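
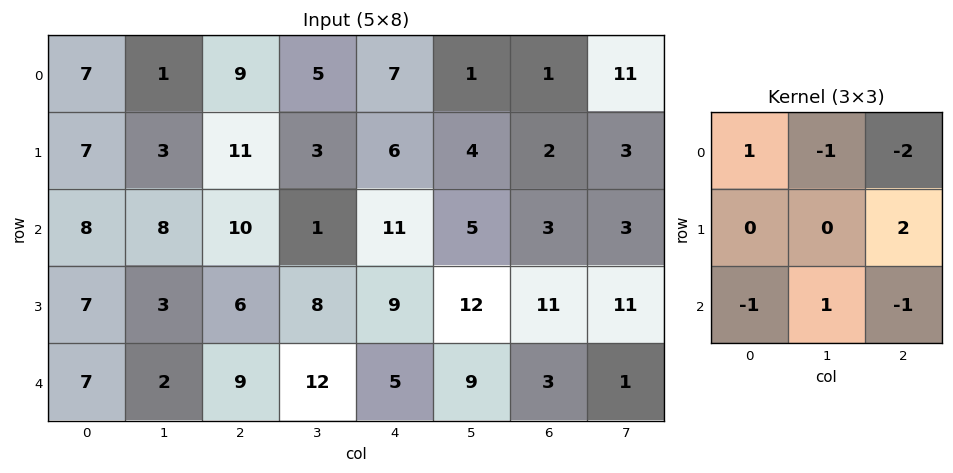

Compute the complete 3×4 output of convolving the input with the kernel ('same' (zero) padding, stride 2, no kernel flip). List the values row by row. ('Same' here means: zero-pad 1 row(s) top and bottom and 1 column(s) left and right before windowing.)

Output[0,0]: The receptive field on the zero-padded input at this output position is [0 0 0 / 0 7 1 / 0 7 3]. Elementwise product with the kernel and sum: 0·1 + 0·-1 + 0·-2 + 1·2 + 0·-1 + 7·1 + 3·-1.
Output[0,1]: The receptive field on the zero-padded input at this output position is [0 0 0 / 1 9 5 / 3 11 3]. Elementwise product with the kernel and sum: 0·1 + 0·-1 + 0·-2 + 5·2 + 3·-1 + 11·1 + 3·-1.

6 15 1 17
7 -17 -12 -10
-9 5 -7 -19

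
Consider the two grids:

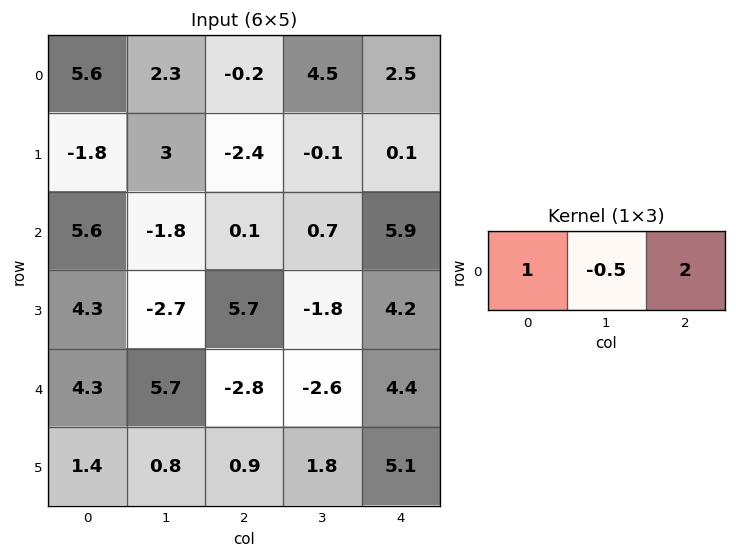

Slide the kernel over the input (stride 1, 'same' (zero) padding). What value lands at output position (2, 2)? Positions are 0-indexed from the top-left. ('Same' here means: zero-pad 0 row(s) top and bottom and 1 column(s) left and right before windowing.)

-0.45

The receptive field on the zero-padded input at this output position is [-1.8 0.1 0.7]. Elementwise product with the kernel and sum: -1.8·1 + 0.1·-0.5 + 0.7·2.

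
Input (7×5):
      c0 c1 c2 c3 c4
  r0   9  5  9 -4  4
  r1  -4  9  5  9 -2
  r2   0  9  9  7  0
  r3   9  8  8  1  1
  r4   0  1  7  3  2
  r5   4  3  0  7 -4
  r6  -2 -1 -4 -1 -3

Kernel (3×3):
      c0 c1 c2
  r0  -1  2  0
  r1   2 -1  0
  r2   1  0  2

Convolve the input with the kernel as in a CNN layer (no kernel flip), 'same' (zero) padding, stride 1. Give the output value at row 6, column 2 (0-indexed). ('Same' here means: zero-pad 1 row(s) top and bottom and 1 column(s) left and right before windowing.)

The receptive field on the zero-padded input at this output position is [3 0 7 / -1 -4 -1 / 0 0 0]. Elementwise product with the kernel and sum: 3·-1 + 0·2 + -1·2 + -4·-1 + 0·1 + 0·2.

-1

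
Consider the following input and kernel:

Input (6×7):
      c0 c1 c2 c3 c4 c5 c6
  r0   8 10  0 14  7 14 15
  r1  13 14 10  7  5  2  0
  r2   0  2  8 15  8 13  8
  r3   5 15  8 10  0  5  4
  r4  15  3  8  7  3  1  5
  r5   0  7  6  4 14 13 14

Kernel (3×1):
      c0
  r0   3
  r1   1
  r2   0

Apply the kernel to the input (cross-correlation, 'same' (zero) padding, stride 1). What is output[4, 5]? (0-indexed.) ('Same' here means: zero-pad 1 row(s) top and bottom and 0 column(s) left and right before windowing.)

16

The receptive field on the zero-padded input at this output position is [5 / 1 / 13]. Elementwise product with the kernel and sum: 5·3 + 1·1.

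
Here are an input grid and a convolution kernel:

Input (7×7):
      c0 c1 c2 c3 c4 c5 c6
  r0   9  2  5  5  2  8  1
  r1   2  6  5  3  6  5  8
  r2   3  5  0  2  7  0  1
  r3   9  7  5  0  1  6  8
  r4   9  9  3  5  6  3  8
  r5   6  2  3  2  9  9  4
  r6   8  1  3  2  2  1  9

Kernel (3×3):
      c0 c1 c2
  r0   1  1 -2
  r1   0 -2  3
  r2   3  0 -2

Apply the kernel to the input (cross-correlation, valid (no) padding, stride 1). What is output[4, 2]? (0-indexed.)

24

The receptive field on the input at this output position is [3 5 6 / 3 2 9 / 3 2 2]. Elementwise product with the kernel and sum: 3·1 + 5·1 + 6·-2 + 2·-2 + 9·3 + 3·3 + 2·-2.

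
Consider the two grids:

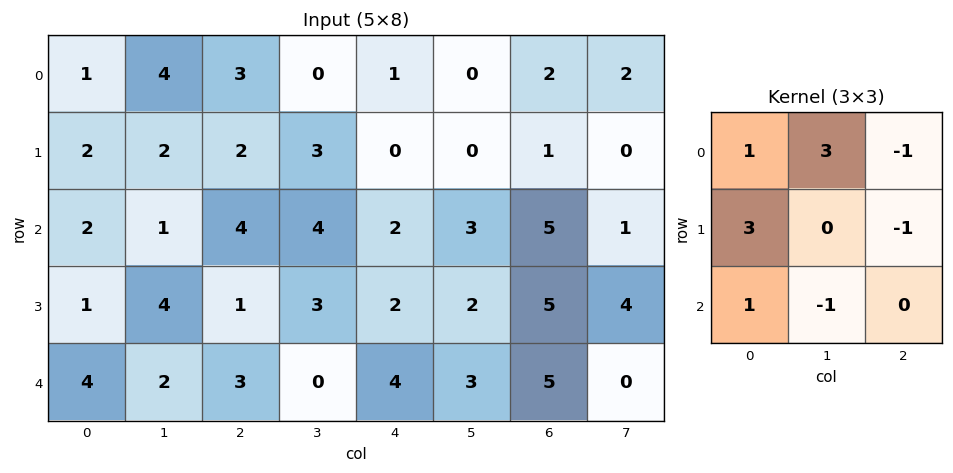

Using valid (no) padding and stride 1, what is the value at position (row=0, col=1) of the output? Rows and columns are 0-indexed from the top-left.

The receptive field on the input at this output position is [4 3 0 / 2 2 3 / 1 4 4]. Elementwise product with the kernel and sum: 4·1 + 3·3 + 0·-1 + 2·3 + 3·-1 + 1·1 + 4·-1.

13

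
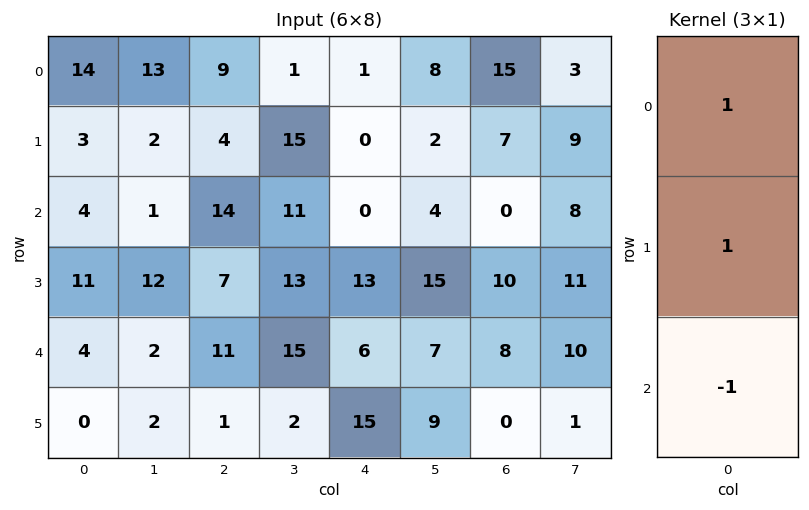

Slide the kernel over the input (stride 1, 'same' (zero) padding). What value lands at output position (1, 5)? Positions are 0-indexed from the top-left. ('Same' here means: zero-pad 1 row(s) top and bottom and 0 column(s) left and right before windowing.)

The receptive field on the zero-padded input at this output position is [8 / 2 / 4]. Elementwise product with the kernel and sum: 8·1 + 2·1 + 4·-1.

6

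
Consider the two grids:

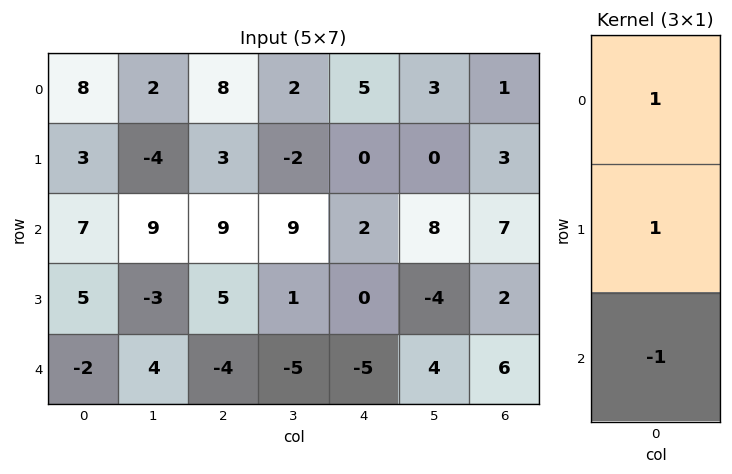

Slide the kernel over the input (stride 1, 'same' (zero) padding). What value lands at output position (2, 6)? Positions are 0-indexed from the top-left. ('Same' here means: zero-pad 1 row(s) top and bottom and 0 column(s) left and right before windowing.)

8

The receptive field on the zero-padded input at this output position is [3 / 7 / 2]. Elementwise product with the kernel and sum: 3·1 + 7·1 + 2·-1.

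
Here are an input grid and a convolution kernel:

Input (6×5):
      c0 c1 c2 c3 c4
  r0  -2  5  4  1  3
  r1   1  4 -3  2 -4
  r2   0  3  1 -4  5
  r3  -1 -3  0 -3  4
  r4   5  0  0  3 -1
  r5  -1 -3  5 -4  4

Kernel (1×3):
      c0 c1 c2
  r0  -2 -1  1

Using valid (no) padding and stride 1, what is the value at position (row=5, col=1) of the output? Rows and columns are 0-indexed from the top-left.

The receptive field on the input at this output position is [-3 5 -4]. Elementwise product with the kernel and sum: -3·-2 + 5·-1 + -4·1.

-3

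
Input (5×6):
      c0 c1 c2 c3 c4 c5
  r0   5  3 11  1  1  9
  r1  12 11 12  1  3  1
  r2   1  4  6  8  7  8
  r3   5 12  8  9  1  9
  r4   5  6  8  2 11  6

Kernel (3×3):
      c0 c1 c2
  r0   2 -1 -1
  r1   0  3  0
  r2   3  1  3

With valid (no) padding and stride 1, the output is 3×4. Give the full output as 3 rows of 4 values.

Output[0,0]: The receptive field on the input at this output position is [5 3 11 / 12 11 12 / 1 4 6]. Elementwise product with the kernel and sum: 5·2 + 3·-1 + 11·-1 + 11·3 + 1·3 + 4·1 + 6·3.

54 72 70 56
64 98 80 74
73 50 83 39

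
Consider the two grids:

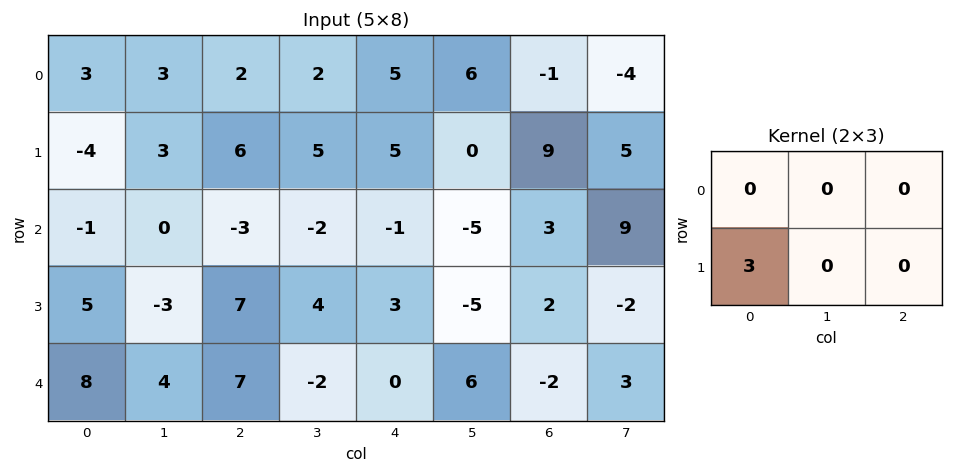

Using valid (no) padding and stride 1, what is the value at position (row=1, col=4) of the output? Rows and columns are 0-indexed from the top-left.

The receptive field on the input at this output position is [5 0 9 / -1 -5 3]. Elementwise product with the kernel and sum: -1·3.

-3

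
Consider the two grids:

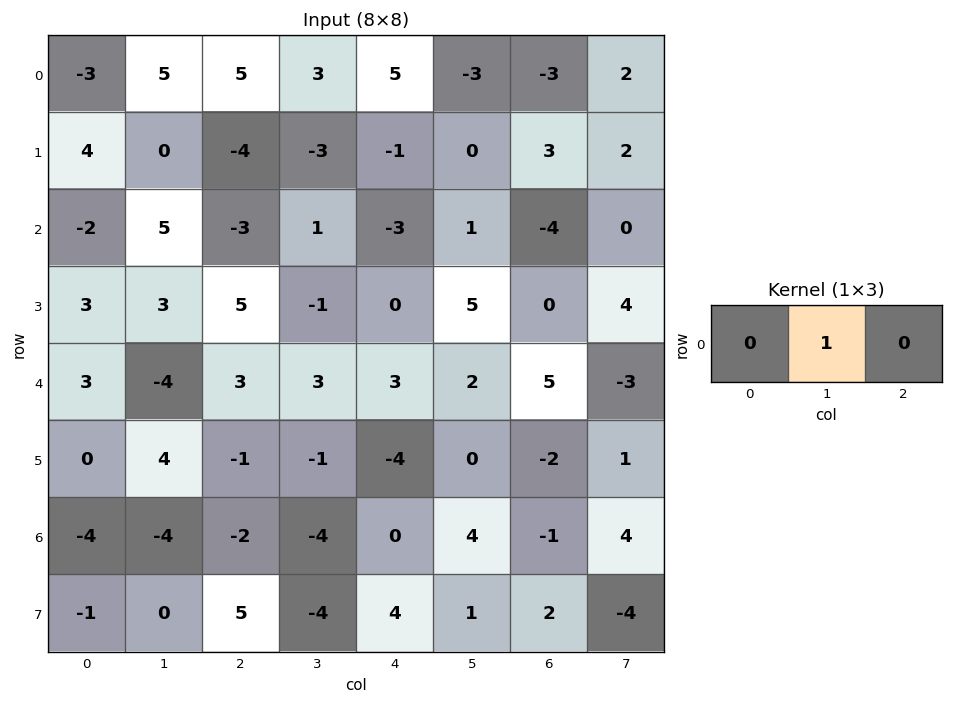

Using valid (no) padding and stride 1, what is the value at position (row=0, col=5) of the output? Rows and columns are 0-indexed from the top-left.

-3

The receptive field on the input at this output position is [-3 -3 2]. Elementwise product with the kernel and sum: -3·1.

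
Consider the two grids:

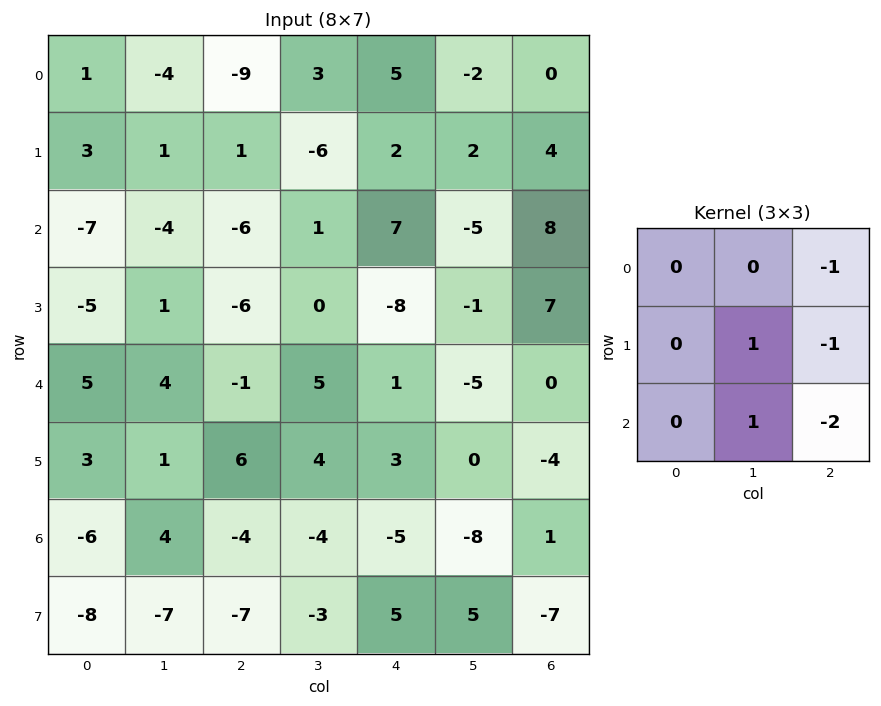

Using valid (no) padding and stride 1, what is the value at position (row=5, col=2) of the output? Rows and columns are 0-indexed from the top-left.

The receptive field on the input at this output position is [6 4 3 / -4 -4 -5 / -7 -3 5]. Elementwise product with the kernel and sum: 3·-1 + -4·1 + -5·-1 + -3·1 + 5·-2.

-15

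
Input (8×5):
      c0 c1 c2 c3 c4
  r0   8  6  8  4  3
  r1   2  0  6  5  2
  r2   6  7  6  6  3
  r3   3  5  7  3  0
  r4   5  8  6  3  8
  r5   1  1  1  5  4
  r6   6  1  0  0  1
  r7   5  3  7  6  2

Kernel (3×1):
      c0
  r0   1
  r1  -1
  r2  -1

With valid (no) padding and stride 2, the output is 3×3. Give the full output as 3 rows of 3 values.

0 -4 -2
-2 -7 -5
-2 5 3

Output[0,0]: The receptive field on the input at this output position is [8 / 2 / 6]. Elementwise product with the kernel and sum: 8·1 + 2·-1 + 6·-1.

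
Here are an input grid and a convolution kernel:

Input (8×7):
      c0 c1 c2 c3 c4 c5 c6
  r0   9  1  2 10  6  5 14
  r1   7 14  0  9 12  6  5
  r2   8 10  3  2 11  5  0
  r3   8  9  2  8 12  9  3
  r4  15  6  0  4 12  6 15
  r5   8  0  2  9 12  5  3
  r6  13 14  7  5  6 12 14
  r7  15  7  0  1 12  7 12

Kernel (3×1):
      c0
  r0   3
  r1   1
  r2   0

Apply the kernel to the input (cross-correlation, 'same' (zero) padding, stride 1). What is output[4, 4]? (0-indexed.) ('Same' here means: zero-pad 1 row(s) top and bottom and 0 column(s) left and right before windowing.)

The receptive field on the zero-padded input at this output position is [12 / 12 / 12]. Elementwise product with the kernel and sum: 12·3 + 12·1.

48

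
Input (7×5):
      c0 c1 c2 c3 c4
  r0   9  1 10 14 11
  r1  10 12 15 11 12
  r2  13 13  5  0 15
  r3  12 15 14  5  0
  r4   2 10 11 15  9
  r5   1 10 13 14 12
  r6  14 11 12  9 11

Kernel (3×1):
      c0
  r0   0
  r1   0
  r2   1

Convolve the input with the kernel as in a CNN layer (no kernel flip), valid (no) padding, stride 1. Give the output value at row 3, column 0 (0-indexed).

The receptive field on the input at this output position is [12 / 2 / 1]. Elementwise product with the kernel and sum: 1·1.

1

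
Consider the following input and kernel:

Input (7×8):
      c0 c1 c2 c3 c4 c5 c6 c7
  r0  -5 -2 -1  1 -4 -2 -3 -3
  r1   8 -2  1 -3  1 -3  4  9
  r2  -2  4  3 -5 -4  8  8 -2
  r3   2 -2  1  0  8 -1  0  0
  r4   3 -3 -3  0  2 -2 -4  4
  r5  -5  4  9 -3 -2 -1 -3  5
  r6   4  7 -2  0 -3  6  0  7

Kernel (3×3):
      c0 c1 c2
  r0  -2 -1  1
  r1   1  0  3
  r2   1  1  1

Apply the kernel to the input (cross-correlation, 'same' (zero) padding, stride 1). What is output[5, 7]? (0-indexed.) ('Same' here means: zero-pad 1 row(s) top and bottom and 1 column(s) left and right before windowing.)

8

The receptive field on the zero-padded input at this output position is [-4 4 0 / -3 5 0 / 0 7 0]. Elementwise product with the kernel and sum: -4·-2 + 4·-1 + 0·1 + -3·1 + 0·3 + 0·1 + 7·1 + 0·1.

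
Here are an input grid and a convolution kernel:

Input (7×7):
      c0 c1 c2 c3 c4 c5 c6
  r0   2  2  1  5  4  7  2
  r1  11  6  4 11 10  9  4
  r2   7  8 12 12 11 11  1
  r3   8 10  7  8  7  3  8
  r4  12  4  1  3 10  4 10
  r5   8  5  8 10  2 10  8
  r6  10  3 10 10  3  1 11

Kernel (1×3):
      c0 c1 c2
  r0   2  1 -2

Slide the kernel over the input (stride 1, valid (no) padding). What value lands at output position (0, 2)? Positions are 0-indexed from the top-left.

The receptive field on the input at this output position is [1 5 4]. Elementwise product with the kernel and sum: 1·2 + 5·1 + 4·-2.

-1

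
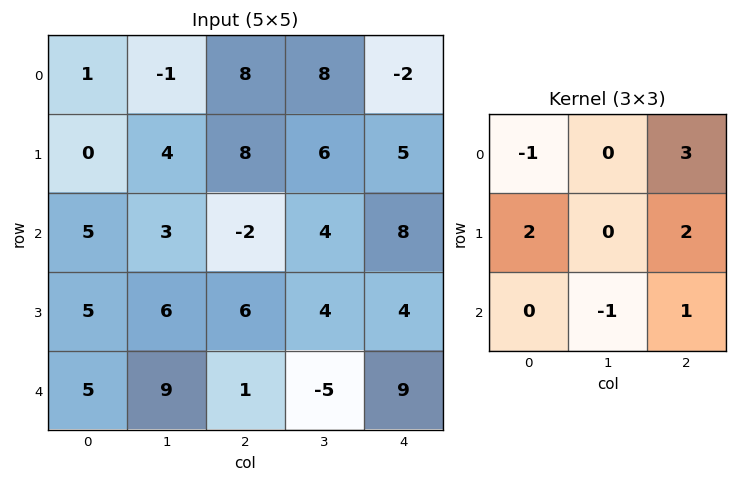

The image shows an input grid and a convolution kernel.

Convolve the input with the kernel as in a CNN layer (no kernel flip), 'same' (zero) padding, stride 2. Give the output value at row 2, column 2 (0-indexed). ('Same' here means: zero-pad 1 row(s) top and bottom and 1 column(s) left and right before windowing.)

-14

The receptive field on the zero-padded input at this output position is [4 4 0 / -5 9 0 / 0 0 0]. Elementwise product with the kernel and sum: 4·-1 + 0·3 + -5·2 + 0·2 + 0·-1 + 0·1.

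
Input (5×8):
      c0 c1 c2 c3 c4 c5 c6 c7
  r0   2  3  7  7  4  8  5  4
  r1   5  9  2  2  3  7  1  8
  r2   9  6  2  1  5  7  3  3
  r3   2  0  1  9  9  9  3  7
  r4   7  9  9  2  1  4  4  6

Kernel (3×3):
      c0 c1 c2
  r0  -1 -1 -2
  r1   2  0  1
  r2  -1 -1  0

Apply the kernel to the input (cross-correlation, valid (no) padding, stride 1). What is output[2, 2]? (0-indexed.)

-13

The receptive field on the input at this output position is [2 1 5 / 1 9 9 / 9 2 1]. Elementwise product with the kernel and sum: 2·-1 + 1·-1 + 5·-2 + 1·2 + 9·1 + 9·-1 + 2·-1.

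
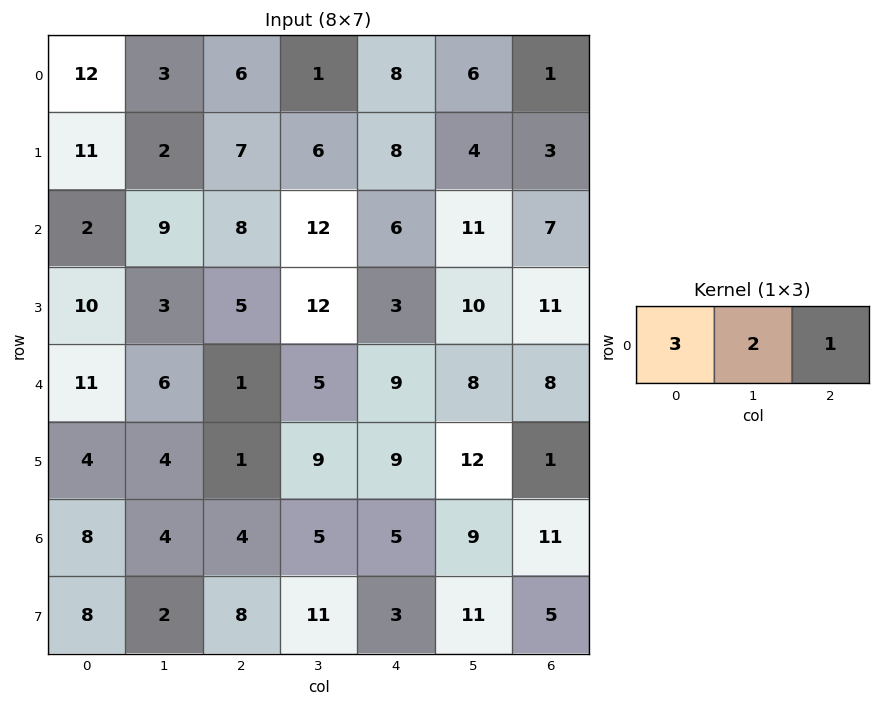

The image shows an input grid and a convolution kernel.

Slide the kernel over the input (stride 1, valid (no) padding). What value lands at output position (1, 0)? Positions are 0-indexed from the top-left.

The receptive field on the input at this output position is [11 2 7]. Elementwise product with the kernel and sum: 11·3 + 2·2 + 7·1.

44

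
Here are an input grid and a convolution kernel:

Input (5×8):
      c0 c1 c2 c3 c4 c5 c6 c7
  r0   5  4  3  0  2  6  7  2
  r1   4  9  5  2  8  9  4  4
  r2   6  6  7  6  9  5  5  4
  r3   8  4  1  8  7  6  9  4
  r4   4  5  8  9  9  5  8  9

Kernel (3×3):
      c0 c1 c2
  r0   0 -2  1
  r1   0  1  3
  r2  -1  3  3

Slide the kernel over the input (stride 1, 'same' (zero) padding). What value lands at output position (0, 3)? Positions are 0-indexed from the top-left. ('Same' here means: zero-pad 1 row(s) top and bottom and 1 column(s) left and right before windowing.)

31

The receptive field on the zero-padded input at this output position is [0 0 0 / 3 0 2 / 5 2 8]. Elementwise product with the kernel and sum: 0·-2 + 0·1 + 0·1 + 2·3 + 5·-1 + 2·3 + 8·3.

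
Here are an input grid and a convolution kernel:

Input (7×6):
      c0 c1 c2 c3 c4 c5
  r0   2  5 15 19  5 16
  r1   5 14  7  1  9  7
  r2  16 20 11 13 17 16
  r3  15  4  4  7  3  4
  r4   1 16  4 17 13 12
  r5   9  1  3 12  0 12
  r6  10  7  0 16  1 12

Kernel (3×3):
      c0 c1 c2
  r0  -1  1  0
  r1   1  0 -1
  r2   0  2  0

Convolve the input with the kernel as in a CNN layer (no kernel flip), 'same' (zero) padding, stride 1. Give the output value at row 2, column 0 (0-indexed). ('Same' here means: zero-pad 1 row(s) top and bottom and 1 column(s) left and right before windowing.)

The receptive field on the zero-padded input at this output position is [0 5 14 / 0 16 20 / 0 15 4]. Elementwise product with the kernel and sum: 0·-1 + 5·1 + 0·1 + 20·-1 + 15·2.

15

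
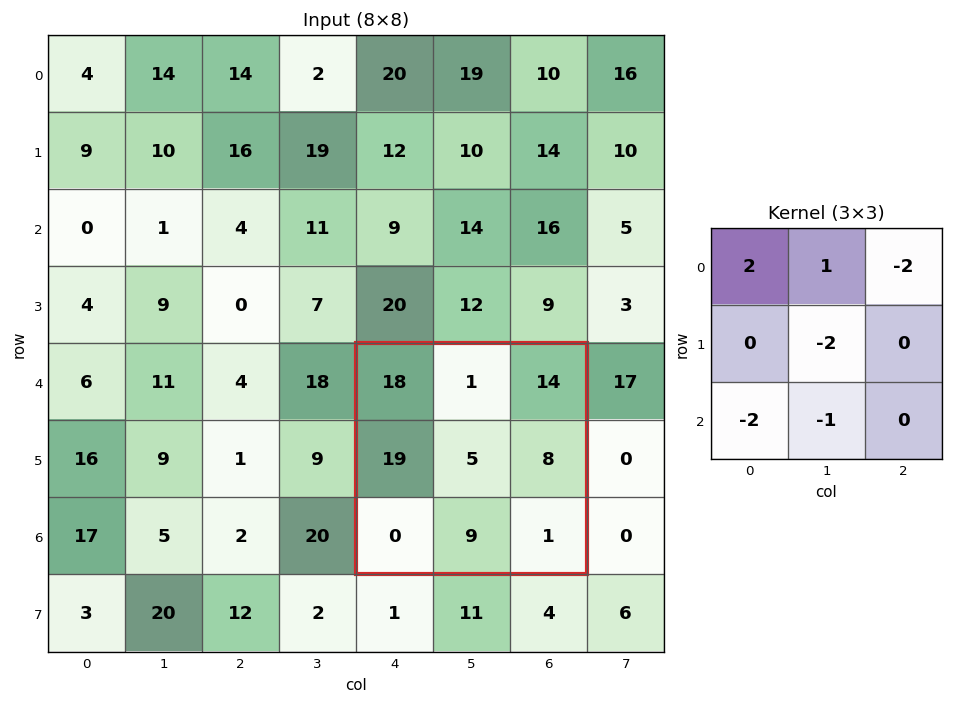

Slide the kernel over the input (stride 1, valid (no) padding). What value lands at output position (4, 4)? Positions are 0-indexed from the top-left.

The receptive field on the input at this output position is [18 1 14 / 19 5 8 / 0 9 1]. Elementwise product with the kernel and sum: 18·2 + 1·1 + 14·-2 + 5·-2 + 0·-2 + 9·-1.

-10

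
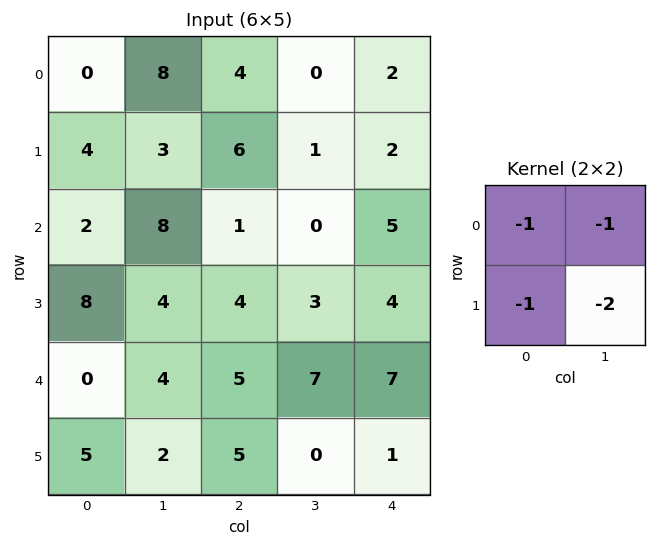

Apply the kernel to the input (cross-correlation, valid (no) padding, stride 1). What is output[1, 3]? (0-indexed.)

The receptive field on the input at this output position is [1 2 / 0 5]. Elementwise product with the kernel and sum: 1·-1 + 2·-1 + 0·-1 + 5·-2.

-13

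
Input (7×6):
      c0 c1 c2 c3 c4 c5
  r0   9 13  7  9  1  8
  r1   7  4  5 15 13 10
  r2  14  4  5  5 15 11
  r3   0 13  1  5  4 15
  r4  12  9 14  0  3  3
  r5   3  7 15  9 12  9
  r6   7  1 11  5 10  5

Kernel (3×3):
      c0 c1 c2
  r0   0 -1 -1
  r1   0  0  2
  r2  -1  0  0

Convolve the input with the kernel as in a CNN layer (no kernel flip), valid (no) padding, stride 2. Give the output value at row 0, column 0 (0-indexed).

The receptive field on the input at this output position is [9 13 7 / 7 4 5 / 14 4 5]. Elementwise product with the kernel and sum: 13·-1 + 7·-1 + 5·2 + 14·-1.

-24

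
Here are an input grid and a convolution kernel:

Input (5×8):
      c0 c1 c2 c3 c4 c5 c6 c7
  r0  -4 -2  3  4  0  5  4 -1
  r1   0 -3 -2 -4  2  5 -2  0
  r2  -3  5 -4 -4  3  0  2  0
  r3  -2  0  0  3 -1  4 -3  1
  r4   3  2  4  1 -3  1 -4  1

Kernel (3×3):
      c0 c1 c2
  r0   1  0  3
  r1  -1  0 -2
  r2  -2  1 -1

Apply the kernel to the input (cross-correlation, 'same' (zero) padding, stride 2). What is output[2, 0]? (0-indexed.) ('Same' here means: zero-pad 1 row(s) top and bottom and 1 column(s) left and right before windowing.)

-4

The receptive field on the zero-padded input at this output position is [0 -2 0 / 0 3 2 / 0 0 0]. Elementwise product with the kernel and sum: 0·1 + 0·3 + 0·-1 + 2·-2 + 0·-2 + 0·1 + 0·-1.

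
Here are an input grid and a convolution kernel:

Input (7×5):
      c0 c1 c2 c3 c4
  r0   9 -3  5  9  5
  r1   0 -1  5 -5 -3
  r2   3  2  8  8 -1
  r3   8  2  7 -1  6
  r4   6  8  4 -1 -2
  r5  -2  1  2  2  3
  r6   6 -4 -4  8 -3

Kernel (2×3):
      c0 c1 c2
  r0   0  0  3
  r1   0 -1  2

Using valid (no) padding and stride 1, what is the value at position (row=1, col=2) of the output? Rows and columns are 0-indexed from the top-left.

-19

The receptive field on the input at this output position is [5 -5 -3 / 8 8 -1]. Elementwise product with the kernel and sum: -3·3 + 8·-1 + -1·2.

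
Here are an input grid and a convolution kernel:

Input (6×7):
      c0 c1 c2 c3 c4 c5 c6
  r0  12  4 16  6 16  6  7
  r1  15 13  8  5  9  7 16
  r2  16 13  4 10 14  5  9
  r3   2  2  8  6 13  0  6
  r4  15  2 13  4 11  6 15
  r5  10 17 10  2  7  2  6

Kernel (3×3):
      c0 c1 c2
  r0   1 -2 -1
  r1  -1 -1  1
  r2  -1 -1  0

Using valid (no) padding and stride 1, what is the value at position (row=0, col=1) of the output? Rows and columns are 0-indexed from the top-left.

-67

The receptive field on the input at this output position is [4 16 6 / 13 8 5 / 13 4 10]. Elementwise product with the kernel and sum: 4·1 + 16·-2 + 6·-1 + 13·-1 + 8·-1 + 5·1 + 13·-1 + 4·-1.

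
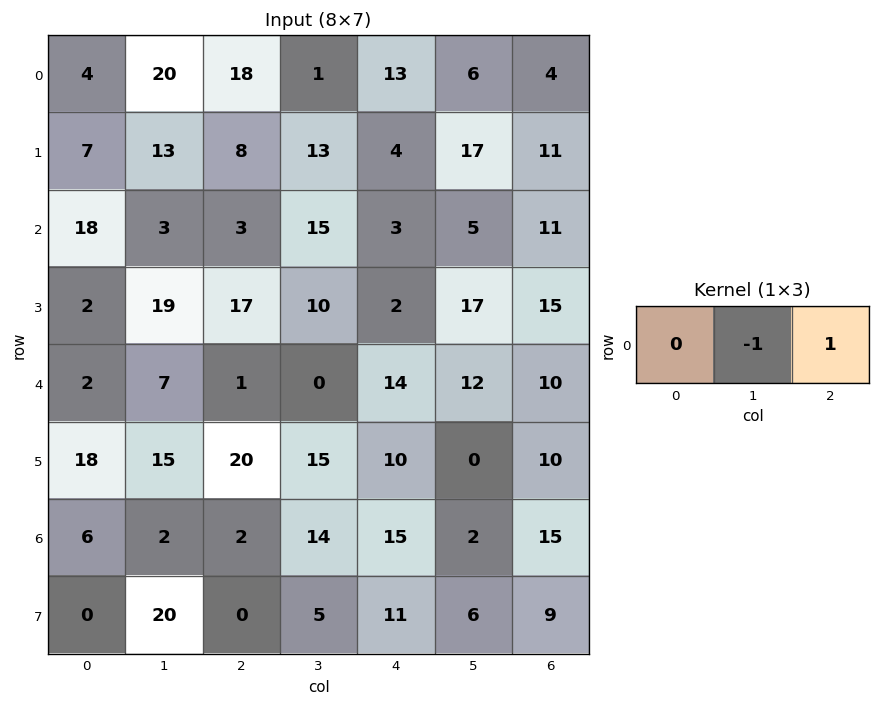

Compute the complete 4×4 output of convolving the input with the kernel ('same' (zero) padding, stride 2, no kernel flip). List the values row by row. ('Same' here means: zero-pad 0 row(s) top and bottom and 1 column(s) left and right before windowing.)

16 -17 -7 -4
-15 12 2 -11
5 -1 -2 -10
-4 12 -13 -15

Output[0,0]: The receptive field on the zero-padded input at this output position is [0 4 20]. Elementwise product with the kernel and sum: 4·-1 + 20·1.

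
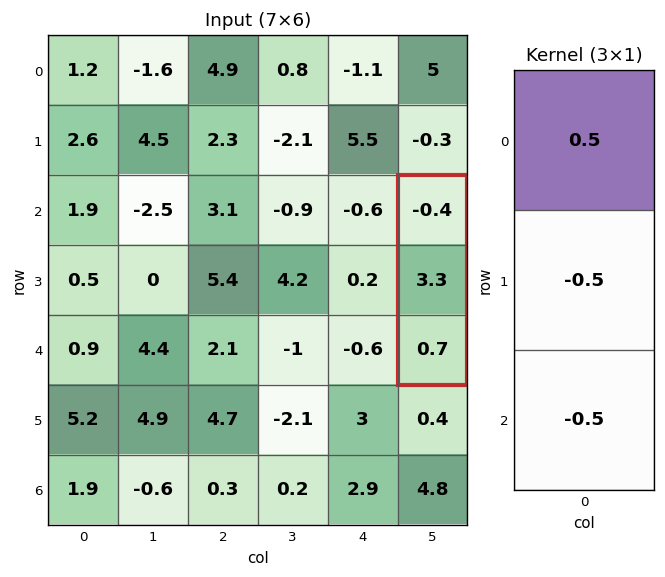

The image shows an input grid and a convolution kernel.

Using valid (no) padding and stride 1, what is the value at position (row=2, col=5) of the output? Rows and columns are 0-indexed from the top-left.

-2.2

The receptive field on the input at this output position is [-0.4 / 3.3 / 0.7]. Elementwise product with the kernel and sum: -0.4·0.5 + 3.3·-0.5 + 0.7·-0.5.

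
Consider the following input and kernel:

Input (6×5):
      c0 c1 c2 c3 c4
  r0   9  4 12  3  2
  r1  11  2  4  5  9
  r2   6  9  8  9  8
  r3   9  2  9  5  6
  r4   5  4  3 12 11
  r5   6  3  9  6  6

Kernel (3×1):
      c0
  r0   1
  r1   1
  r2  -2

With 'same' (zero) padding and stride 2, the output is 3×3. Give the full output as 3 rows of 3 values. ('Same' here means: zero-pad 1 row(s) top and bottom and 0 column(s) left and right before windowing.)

Output[0,0]: The receptive field on the zero-padded input at this output position is [0 / 9 / 11]. Elementwise product with the kernel and sum: 0·1 + 9·1 + 11·-2.
Output[0,1]: The receptive field on the zero-padded input at this output position is [0 / 12 / 4]. Elementwise product with the kernel and sum: 0·1 + 12·1 + 4·-2.

-13 4 -16
-1 -6 5
2 -6 5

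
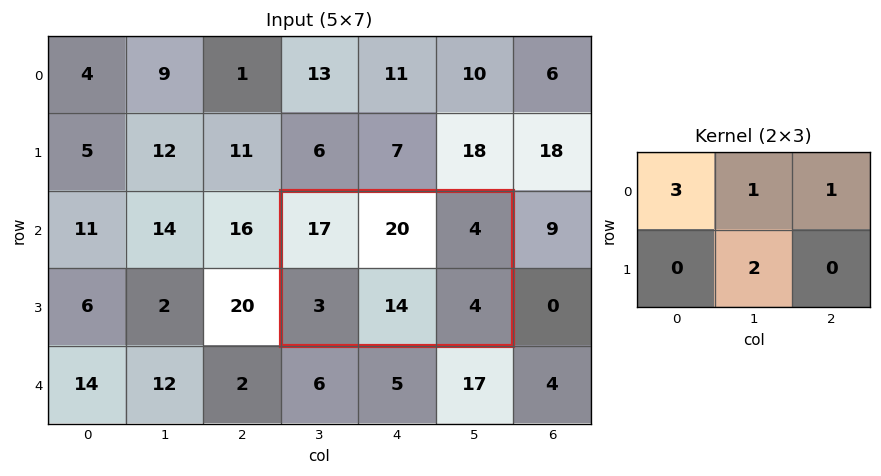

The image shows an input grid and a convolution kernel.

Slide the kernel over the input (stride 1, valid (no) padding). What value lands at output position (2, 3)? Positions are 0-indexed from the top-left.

103

The receptive field on the input at this output position is [17 20 4 / 3 14 4]. Elementwise product with the kernel and sum: 17·3 + 20·1 + 4·1 + 14·2.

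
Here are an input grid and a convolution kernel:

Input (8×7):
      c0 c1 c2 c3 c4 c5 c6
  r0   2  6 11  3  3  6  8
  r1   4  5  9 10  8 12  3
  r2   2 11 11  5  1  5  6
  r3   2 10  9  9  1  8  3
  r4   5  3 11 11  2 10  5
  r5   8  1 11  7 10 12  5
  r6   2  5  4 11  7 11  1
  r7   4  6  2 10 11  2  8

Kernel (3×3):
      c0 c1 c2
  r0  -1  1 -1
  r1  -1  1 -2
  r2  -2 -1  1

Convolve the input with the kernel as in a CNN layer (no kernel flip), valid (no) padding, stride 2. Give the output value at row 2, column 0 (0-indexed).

-47

The receptive field on the input at this output position is [5 3 11 / 8 1 11 / 2 5 4]. Elementwise product with the kernel and sum: 5·-1 + 3·1 + 11·-1 + 8·-1 + 1·1 + 11·-2 + 2·-2 + 5·-1 + 4·1.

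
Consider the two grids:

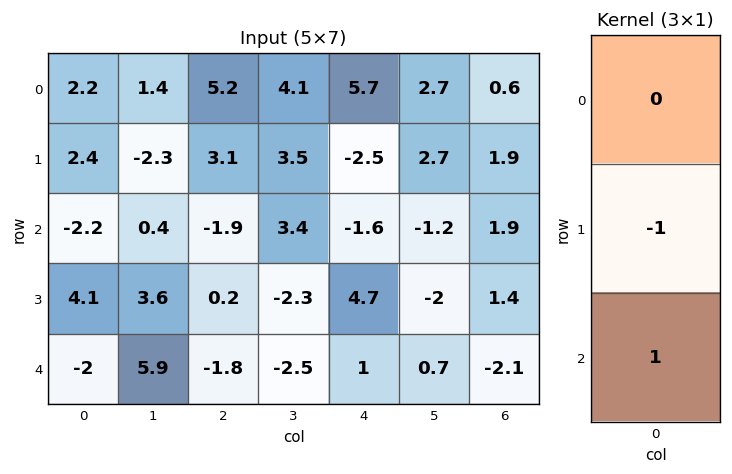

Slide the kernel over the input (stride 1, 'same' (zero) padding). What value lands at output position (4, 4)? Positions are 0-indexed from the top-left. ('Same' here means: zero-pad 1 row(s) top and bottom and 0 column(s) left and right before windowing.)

The receptive field on the zero-padded input at this output position is [4.7 / 1 / 0]. Elementwise product with the kernel and sum: 1·-1 + 0·1.

-1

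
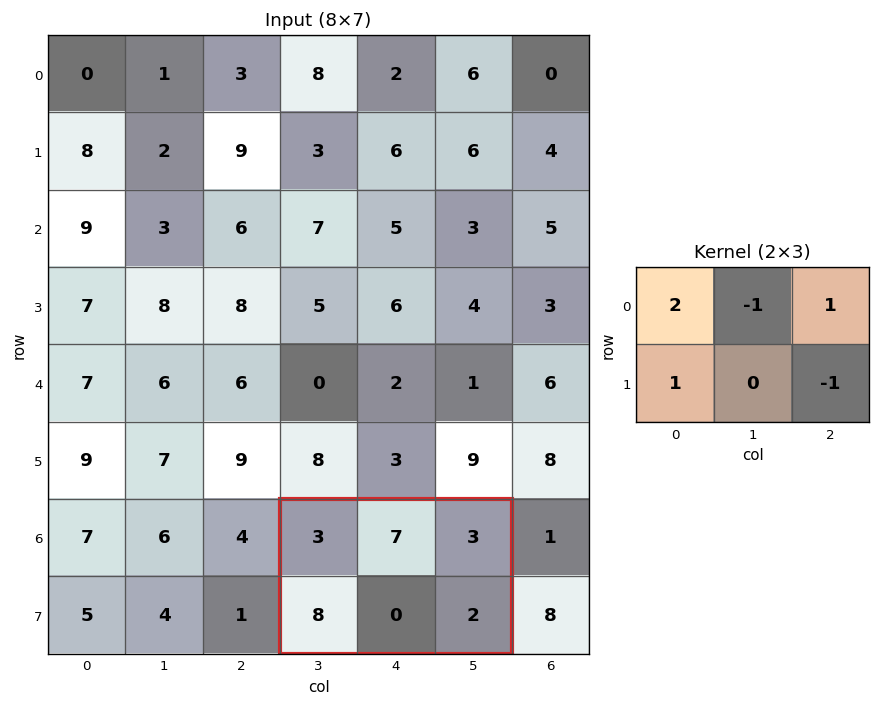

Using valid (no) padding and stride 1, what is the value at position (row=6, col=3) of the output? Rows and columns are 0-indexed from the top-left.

8

The receptive field on the input at this output position is [3 7 3 / 8 0 2]. Elementwise product with the kernel and sum: 3·2 + 7·-1 + 3·1 + 8·1 + 2·-1.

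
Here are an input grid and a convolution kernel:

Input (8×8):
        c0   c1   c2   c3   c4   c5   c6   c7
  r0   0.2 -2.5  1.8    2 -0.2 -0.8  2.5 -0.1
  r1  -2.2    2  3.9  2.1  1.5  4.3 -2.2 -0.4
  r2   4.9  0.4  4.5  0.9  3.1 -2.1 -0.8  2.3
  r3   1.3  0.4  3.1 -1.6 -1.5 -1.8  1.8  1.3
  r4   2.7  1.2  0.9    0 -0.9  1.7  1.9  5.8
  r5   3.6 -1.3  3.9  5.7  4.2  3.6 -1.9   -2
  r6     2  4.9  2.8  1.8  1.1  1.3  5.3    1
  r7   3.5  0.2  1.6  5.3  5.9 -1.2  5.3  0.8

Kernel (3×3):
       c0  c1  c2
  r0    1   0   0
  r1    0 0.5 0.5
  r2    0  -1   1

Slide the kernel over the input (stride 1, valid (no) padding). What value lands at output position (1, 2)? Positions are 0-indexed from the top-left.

6

The receptive field on the input at this output position is [3.9 2.1 1.5 / 4.5 0.9 3.1 / 3.1 -1.6 -1.5]. Elementwise product with the kernel and sum: 3.9·1 + 0.9·0.5 + 3.1·0.5 + -1.6·-1 + -1.5·1.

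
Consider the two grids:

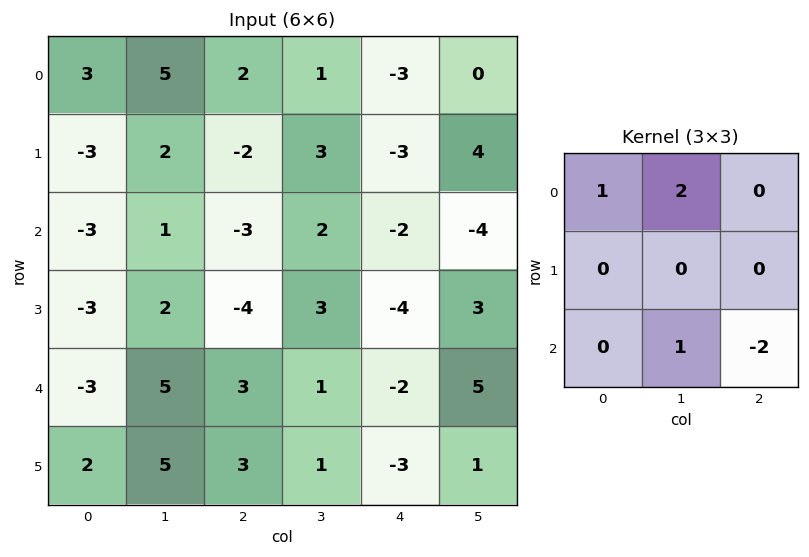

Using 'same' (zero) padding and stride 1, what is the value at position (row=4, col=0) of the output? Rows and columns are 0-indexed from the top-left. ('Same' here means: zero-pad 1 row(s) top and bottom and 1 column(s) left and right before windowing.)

The receptive field on the zero-padded input at this output position is [0 -3 2 / 0 -3 5 / 0 2 5]. Elementwise product with the kernel and sum: 0·1 + -3·2 + 2·1 + 5·-2.

-14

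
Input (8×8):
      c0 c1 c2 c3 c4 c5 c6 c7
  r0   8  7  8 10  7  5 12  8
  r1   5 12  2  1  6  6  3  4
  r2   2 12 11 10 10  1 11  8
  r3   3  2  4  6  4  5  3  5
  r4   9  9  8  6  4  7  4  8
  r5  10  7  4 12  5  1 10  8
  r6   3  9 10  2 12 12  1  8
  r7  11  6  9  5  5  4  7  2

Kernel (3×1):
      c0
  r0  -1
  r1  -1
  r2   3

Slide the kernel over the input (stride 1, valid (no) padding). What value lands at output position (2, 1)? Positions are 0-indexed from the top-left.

The receptive field on the input at this output position is [12 / 2 / 9]. Elementwise product with the kernel and sum: 12·-1 + 2·-1 + 9·3.

13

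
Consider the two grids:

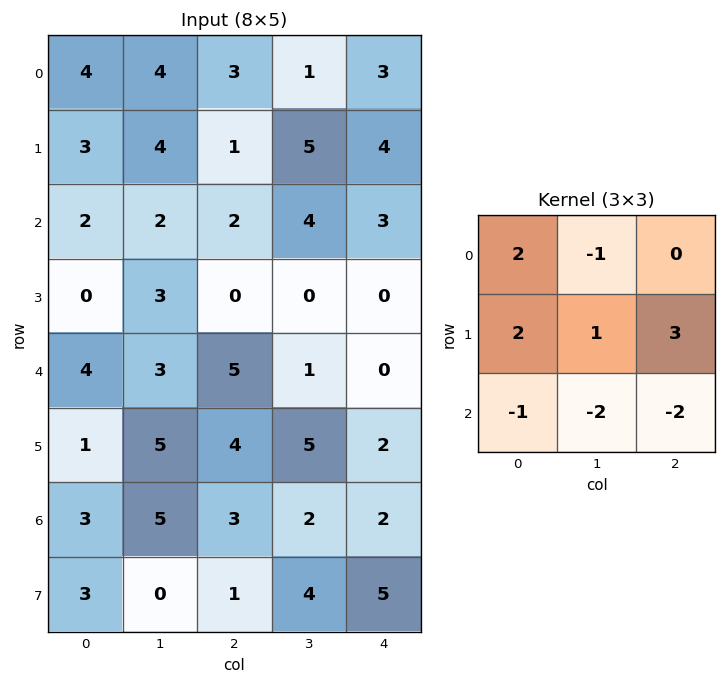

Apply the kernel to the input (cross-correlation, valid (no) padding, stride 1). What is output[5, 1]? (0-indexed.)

The receptive field on the input at this output position is [5 4 5 / 5 3 2 / 0 1 4]. Elementwise product with the kernel and sum: 5·2 + 4·-1 + 5·2 + 3·1 + 2·3 + 0·-1 + 1·-2 + 4·-2.

15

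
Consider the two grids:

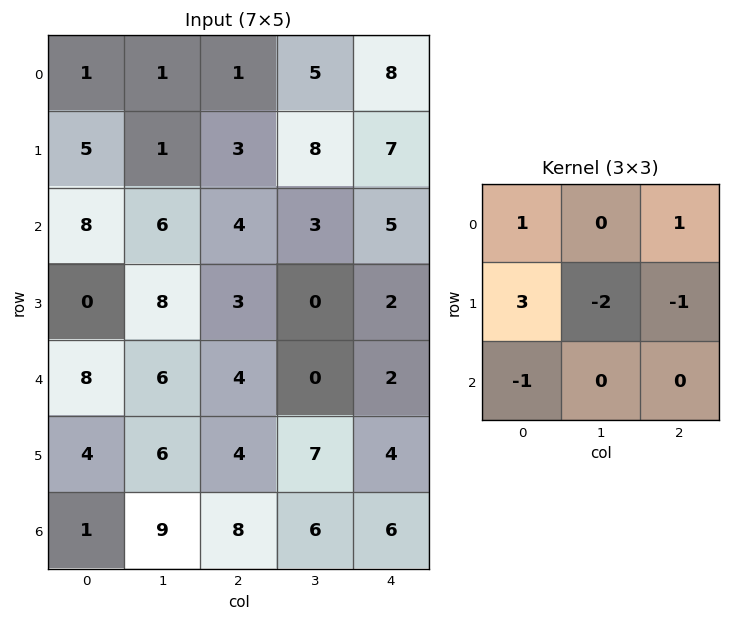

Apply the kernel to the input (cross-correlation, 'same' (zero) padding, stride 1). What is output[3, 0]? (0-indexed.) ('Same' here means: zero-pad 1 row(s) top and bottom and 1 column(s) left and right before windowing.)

The receptive field on the zero-padded input at this output position is [0 8 6 / 0 0 8 / 0 8 6]. Elementwise product with the kernel and sum: 0·1 + 6·1 + 0·3 + 0·-2 + 8·-1 + 0·-1.

-2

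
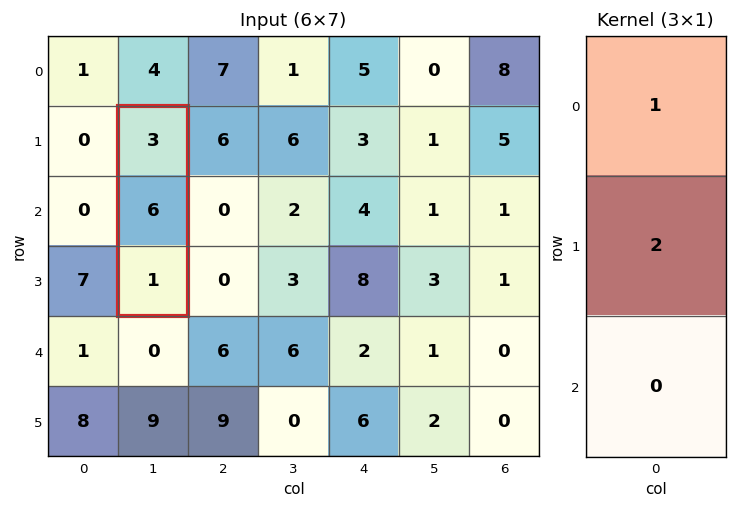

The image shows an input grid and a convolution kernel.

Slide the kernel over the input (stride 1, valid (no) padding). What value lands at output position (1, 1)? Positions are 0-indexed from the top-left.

The receptive field on the input at this output position is [3 / 6 / 1]. Elementwise product with the kernel and sum: 3·1 + 6·2.

15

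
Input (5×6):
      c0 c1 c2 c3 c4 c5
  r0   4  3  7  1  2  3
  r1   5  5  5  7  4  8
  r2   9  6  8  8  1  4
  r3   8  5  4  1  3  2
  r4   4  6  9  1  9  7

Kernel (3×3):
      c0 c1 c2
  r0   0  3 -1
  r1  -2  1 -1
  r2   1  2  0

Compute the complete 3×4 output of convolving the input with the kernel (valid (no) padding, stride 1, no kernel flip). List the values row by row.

13 30 18 -5
8 9 14 -8
11 33 24 17

Output[0,0]: The receptive field on the input at this output position is [4 3 7 / 5 5 5 / 9 6 8]. Elementwise product with the kernel and sum: 3·3 + 7·-1 + 5·-2 + 5·1 + 5·-1 + 9·1 + 6·2.
Output[0,1]: The receptive field on the input at this output position is [3 7 1 / 5 5 7 / 6 8 8]. Elementwise product with the kernel and sum: 7·3 + 1·-1 + 5·-2 + 5·1 + 7·-1 + 6·1 + 8·2.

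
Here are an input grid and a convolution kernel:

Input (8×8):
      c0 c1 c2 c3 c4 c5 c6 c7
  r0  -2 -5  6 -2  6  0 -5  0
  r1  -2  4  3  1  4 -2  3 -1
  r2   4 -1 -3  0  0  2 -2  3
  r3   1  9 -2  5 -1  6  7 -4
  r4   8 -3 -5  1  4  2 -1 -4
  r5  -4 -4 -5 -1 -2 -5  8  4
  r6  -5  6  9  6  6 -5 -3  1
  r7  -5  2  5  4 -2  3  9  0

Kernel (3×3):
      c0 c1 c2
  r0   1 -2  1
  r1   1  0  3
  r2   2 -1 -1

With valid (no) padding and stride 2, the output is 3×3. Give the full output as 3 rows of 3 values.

33 25 14
22 -23 21
-35 -8 41

Output[0,0]: The receptive field on the input at this output position is [-2 -5 6 / -2 4 3 / 4 -1 -3]. Elementwise product with the kernel and sum: -2·1 + -5·-2 + 6·1 + -2·1 + 3·3 + 4·2 + -1·-1 + -3·-1.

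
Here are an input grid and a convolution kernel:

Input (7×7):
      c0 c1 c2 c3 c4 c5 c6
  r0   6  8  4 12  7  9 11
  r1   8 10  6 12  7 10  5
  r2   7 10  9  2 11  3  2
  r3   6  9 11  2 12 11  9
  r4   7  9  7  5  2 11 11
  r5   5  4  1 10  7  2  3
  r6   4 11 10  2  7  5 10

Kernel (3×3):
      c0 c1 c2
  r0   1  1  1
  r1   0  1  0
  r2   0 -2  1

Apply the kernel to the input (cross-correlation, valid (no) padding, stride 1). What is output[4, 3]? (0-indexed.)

The receptive field on the input at this output position is [5 2 11 / 10 7 2 / 2 7 5]. Elementwise product with the kernel and sum: 5·1 + 2·1 + 11·1 + 7·1 + 7·-2 + 5·1.

16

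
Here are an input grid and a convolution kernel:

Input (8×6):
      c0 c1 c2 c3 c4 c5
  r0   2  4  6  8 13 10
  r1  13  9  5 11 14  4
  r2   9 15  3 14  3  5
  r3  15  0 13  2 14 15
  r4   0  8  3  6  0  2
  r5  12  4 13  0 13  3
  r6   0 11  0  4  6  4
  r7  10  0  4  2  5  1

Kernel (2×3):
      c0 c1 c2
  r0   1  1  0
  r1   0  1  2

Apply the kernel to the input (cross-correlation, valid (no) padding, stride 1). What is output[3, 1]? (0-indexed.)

The receptive field on the input at this output position is [0 13 2 / 8 3 6]. Elementwise product with the kernel and sum: 0·1 + 13·1 + 3·1 + 6·2.

28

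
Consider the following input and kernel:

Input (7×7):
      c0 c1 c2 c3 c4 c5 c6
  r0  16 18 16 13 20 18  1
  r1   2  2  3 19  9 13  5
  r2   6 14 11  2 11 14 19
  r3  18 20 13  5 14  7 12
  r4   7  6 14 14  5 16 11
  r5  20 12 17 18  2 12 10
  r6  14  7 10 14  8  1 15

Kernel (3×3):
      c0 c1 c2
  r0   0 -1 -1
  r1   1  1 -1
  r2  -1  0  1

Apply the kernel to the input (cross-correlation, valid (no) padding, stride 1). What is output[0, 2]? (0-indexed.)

The receptive field on the input at this output position is [16 13 20 / 3 19 9 / 11 2 11]. Elementwise product with the kernel and sum: 13·-1 + 20·-1 + 3·1 + 19·1 + 9·-1 + 11·-1 + 11·1.

-20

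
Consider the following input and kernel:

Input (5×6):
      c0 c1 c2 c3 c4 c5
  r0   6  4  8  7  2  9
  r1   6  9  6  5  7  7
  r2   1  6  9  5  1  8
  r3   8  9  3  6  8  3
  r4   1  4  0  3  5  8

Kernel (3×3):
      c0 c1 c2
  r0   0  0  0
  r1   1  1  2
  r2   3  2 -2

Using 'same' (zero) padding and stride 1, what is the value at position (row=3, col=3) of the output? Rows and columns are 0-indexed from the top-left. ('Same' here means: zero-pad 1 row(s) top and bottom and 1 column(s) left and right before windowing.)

The receptive field on the zero-padded input at this output position is [9 5 1 / 3 6 8 / 0 3 5]. Elementwise product with the kernel and sum: 3·1 + 6·1 + 8·2 + 0·3 + 3·2 + 5·-2.

21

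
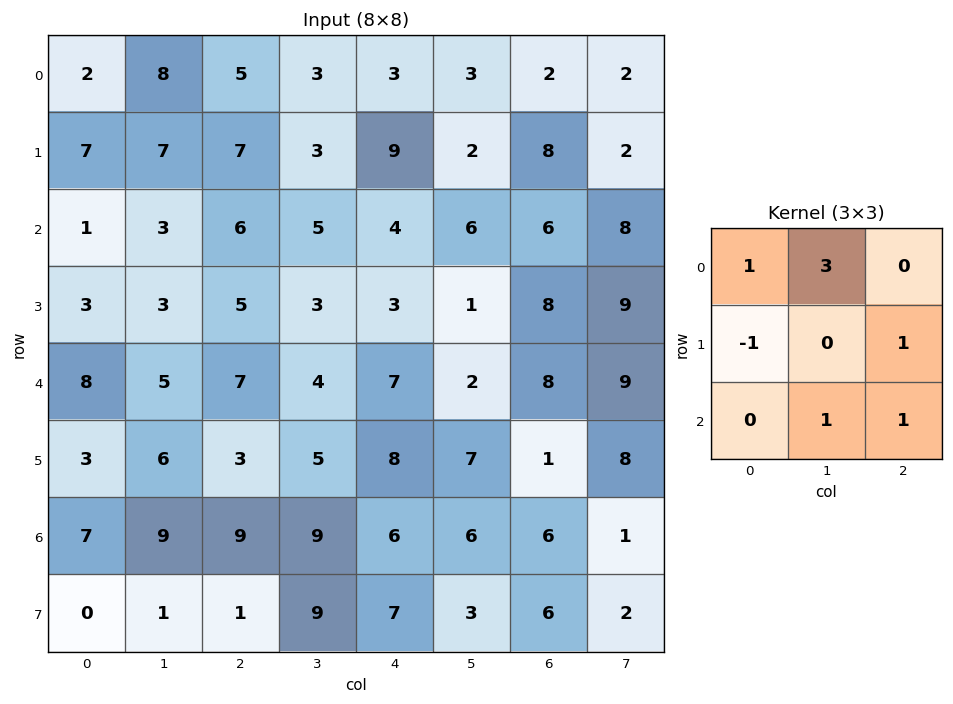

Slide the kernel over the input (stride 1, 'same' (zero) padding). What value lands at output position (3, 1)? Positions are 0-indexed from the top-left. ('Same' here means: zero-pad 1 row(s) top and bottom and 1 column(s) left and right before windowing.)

24

The receptive field on the zero-padded input at this output position is [1 3 6 / 3 3 5 / 8 5 7]. Elementwise product with the kernel and sum: 1·1 + 3·3 + 3·-1 + 5·1 + 5·1 + 7·1.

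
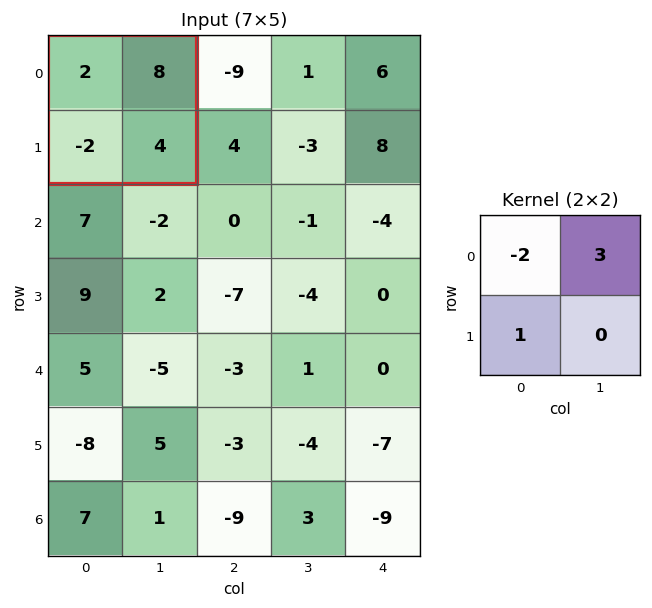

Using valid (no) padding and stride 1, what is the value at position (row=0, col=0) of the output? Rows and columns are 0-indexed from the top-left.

The receptive field on the input at this output position is [2 8 / -2 4]. Elementwise product with the kernel and sum: 2·-2 + 8·3 + -2·1.

18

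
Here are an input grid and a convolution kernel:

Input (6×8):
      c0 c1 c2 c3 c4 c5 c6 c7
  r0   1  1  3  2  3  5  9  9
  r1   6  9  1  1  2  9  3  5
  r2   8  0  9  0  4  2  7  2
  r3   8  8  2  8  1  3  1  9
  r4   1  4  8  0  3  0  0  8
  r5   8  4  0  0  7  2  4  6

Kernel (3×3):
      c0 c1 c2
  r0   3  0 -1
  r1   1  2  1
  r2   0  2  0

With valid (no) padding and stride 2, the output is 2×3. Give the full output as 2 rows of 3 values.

25 11 27
49 42 13

Output[0,0]: The receptive field on the input at this output position is [1 1 3 / 6 9 1 / 8 0 9]. Elementwise product with the kernel and sum: 1·3 + 3·-1 + 6·1 + 9·2 + 1·1 + 0·2.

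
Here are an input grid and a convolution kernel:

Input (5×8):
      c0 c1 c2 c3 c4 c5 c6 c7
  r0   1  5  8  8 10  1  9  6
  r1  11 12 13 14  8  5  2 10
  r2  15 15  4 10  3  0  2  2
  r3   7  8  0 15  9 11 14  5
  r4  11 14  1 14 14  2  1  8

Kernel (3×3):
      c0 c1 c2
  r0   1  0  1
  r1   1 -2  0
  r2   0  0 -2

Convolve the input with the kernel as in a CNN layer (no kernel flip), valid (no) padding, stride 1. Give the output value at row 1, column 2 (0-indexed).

The receptive field on the input at this output position is [13 14 8 / 4 10 3 / 0 15 9]. Elementwise product with the kernel and sum: 13·1 + 8·1 + 4·1 + 10·-2 + 9·-2.

-13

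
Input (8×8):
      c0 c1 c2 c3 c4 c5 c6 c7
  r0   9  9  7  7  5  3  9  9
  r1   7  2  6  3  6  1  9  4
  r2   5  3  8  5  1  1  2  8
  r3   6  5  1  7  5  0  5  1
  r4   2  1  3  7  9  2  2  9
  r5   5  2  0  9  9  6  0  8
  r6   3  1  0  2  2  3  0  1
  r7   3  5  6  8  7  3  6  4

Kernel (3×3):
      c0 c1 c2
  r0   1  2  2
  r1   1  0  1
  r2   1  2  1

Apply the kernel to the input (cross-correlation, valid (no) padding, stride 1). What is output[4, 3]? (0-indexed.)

The receptive field on the input at this output position is [7 9 2 / 9 9 6 / 2 2 3]. Elementwise product with the kernel and sum: 7·1 + 9·2 + 2·2 + 9·1 + 6·1 + 2·1 + 2·2 + 3·1.

53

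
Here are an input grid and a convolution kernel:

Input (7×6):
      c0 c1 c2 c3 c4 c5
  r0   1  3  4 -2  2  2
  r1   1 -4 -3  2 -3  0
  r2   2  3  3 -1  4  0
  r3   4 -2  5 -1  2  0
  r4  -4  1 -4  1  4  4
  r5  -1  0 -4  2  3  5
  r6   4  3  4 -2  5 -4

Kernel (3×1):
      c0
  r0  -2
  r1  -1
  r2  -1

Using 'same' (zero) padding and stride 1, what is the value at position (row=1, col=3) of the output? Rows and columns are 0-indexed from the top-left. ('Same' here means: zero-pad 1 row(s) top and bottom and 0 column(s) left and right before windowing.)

3

The receptive field on the zero-padded input at this output position is [-2 / 2 / -1]. Elementwise product with the kernel and sum: -2·-2 + 2·-1 + -1·-1.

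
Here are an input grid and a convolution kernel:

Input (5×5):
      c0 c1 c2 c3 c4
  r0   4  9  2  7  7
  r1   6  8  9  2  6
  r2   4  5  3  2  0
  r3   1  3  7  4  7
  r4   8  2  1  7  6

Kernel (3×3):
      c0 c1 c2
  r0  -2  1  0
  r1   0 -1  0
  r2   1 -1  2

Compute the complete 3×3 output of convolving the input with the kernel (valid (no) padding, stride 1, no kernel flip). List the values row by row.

Output[0,0]: The receptive field on the input at this output position is [4 9 2 / 6 8 9 / 4 5 3]. Elementwise product with the kernel and sum: 4·-2 + 9·1 + 8·-1 + 4·1 + 5·-1 + 3·2.

-2 -19 2
3 -6 -1
2 1 -2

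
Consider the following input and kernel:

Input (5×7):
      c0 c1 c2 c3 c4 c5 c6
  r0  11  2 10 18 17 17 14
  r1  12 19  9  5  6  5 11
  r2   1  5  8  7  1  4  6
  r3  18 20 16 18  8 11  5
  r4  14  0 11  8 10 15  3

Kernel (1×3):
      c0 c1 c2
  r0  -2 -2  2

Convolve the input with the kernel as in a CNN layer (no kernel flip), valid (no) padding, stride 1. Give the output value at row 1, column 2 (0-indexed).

-16

The receptive field on the input at this output position is [9 5 6]. Elementwise product with the kernel and sum: 9·-2 + 5·-2 + 6·2.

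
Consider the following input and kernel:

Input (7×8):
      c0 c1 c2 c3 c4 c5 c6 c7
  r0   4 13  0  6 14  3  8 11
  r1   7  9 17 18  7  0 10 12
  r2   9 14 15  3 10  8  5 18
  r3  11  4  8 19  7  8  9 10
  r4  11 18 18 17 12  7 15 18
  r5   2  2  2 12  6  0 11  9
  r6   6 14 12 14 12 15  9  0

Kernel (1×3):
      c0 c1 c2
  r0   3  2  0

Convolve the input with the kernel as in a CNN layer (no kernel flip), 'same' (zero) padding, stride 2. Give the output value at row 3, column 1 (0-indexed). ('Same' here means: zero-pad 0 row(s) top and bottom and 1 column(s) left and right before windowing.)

The receptive field on the zero-padded input at this output position is [14 12 14]. Elementwise product with the kernel and sum: 14·3 + 12·2.

66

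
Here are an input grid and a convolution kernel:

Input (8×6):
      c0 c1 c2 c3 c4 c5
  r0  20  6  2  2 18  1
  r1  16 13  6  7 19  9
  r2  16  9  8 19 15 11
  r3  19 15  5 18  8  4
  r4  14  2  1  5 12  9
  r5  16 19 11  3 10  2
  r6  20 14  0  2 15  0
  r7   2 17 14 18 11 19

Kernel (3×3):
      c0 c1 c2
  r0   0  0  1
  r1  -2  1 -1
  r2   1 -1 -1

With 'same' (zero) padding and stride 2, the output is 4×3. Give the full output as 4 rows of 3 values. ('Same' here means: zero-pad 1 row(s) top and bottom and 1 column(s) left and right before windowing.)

Output[0,0]: The receptive field on the zero-padded input at this output position is [0 0 0 / 0 20 6 / 0 16 13]. Elementwise product with the kernel and sum: 0·1 + 0·-2 + 20·1 + 6·-1 + 0·1 + 16·-1 + 13·-1.
Output[0,1]: The receptive field on the zero-padded input at this output position is [0 0 0 / 6 2 2 / 13 6 7]. Elementwise product with the kernel and sum: 0·1 + 6·-2 + 2·1 + 2·-1 + 13·1 + 6·-1 + 7·-1.

-15 -12 -8
-14 -30 -19
-8 15 -12
6 -42 1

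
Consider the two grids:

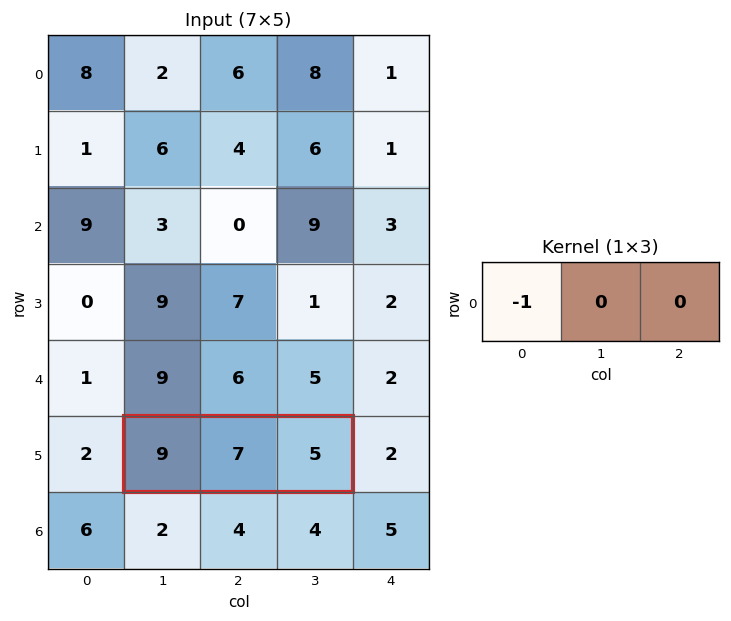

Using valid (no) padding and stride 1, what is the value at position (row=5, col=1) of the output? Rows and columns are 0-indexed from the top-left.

-9

The receptive field on the input at this output position is [9 7 5]. Elementwise product with the kernel and sum: 9·-1.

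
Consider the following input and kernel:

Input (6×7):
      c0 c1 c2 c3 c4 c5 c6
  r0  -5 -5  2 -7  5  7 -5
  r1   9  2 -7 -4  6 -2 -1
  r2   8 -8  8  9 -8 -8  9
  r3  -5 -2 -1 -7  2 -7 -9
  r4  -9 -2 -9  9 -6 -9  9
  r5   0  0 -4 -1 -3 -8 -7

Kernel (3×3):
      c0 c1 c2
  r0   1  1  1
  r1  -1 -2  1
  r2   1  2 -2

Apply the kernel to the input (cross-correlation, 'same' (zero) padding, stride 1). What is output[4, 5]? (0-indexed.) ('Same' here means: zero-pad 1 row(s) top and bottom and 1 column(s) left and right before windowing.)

14

The receptive field on the zero-padded input at this output position is [2 -7 -9 / -6 -9 9 / -3 -8 -7]. Elementwise product with the kernel and sum: 2·1 + -7·1 + -9·1 + -6·-1 + -9·-2 + 9·1 + -3·1 + -8·2 + -7·-2.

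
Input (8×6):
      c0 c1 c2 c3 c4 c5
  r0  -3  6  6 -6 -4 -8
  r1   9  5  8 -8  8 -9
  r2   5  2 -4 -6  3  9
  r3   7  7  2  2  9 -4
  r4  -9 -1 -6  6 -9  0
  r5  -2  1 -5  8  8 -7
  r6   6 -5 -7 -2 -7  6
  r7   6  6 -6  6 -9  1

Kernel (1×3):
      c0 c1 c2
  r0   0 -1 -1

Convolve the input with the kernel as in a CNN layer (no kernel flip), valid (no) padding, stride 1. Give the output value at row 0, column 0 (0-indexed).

The receptive field on the input at this output position is [-3 6 6]. Elementwise product with the kernel and sum: 6·-1 + 6·-1.

-12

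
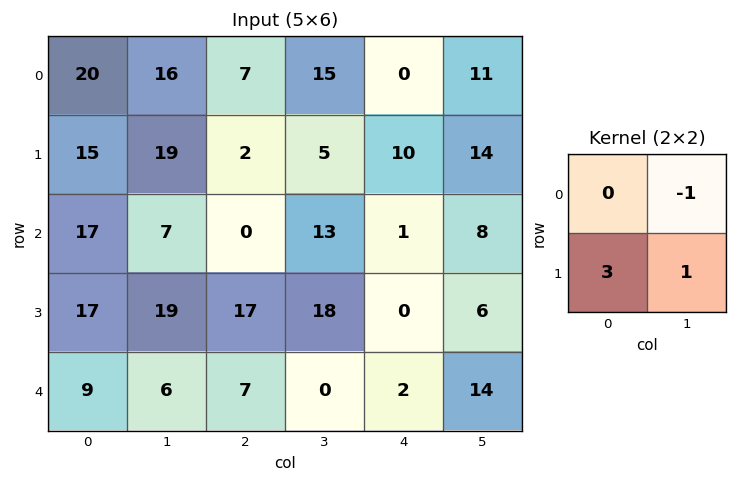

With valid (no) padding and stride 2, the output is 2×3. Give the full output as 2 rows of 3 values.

Output[0,0]: The receptive field on the input at this output position is [20 16 / 15 19]. Elementwise product with the kernel and sum: 16·-1 + 15·3 + 19·1.

48 -4 33
63 56 -2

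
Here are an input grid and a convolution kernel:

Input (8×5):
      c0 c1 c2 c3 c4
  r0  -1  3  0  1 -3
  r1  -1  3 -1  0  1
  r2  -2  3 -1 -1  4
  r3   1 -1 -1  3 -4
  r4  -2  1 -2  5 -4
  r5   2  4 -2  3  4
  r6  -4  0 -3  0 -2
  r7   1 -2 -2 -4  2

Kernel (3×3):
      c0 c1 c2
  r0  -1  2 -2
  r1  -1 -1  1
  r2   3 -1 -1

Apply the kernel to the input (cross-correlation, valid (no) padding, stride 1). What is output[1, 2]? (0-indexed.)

3

The receptive field on the input at this output position is [-1 0 1 / -1 -1 4 / -1 3 -4]. Elementwise product with the kernel and sum: -1·-1 + 0·2 + 1·-2 + -1·-1 + -1·-1 + 4·1 + -1·3 + 3·-1 + -4·-1.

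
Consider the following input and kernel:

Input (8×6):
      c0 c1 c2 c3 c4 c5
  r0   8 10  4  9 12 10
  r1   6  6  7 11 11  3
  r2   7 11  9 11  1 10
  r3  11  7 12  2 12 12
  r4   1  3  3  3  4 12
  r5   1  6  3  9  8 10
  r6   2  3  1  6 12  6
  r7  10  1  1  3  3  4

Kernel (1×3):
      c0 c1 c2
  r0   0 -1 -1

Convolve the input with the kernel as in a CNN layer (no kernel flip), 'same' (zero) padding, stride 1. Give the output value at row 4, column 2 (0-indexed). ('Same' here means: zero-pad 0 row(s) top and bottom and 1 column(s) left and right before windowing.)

The receptive field on the zero-padded input at this output position is [3 3 3]. Elementwise product with the kernel and sum: 3·-1 + 3·-1.

-6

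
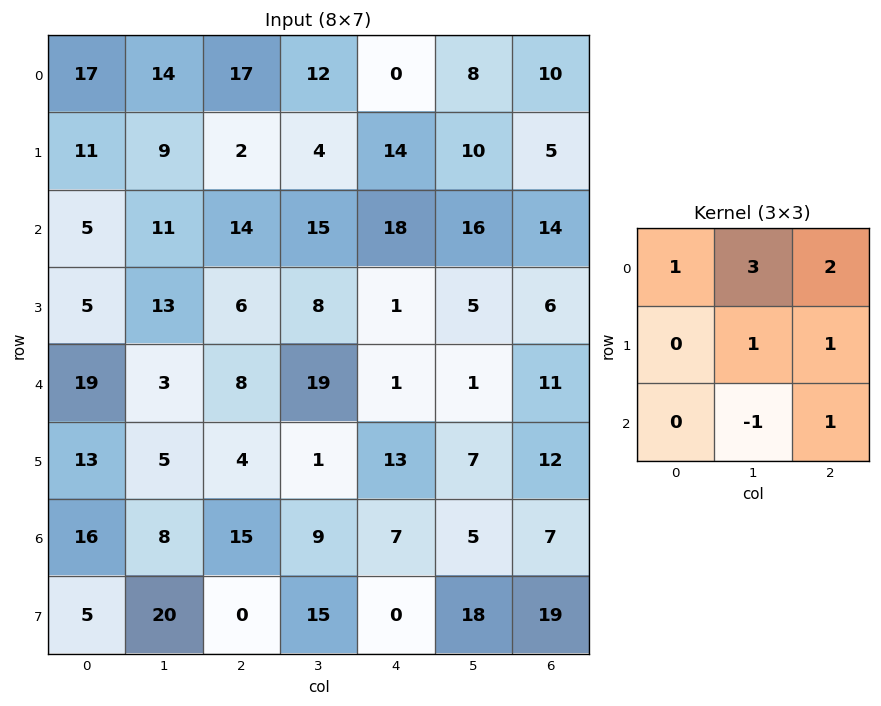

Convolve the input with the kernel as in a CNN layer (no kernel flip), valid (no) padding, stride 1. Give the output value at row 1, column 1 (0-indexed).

54

The receptive field on the input at this output position is [9 2 4 / 11 14 15 / 13 6 8]. Elementwise product with the kernel and sum: 9·1 + 2·3 + 4·2 + 14·1 + 15·1 + 6·-1 + 8·1.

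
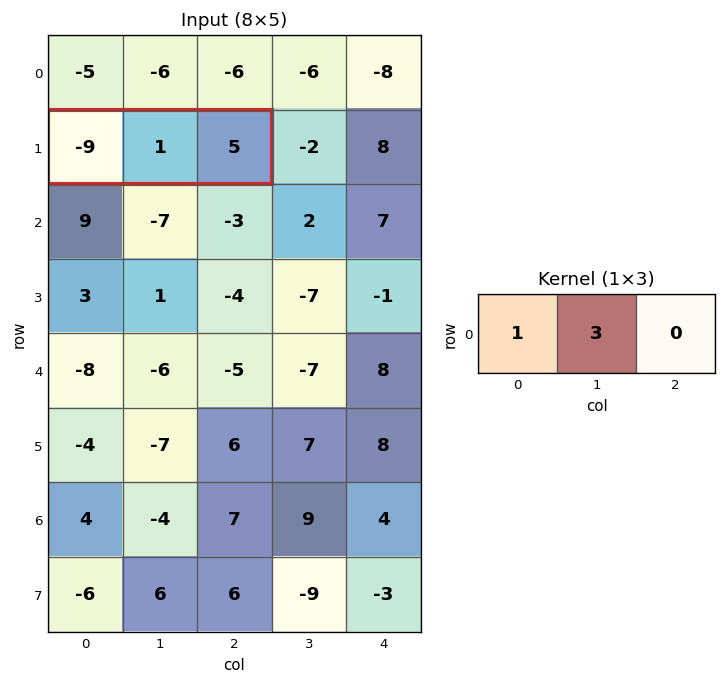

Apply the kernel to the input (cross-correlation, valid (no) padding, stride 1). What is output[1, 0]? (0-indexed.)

The receptive field on the input at this output position is [-9 1 5]. Elementwise product with the kernel and sum: -9·1 + 1·3.

-6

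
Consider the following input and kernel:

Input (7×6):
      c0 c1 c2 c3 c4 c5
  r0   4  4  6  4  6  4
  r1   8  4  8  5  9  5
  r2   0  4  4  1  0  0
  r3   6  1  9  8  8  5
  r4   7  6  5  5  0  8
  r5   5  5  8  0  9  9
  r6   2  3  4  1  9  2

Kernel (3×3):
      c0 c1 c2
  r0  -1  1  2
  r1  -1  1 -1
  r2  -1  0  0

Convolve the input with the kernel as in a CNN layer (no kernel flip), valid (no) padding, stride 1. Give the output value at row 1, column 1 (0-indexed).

12

The receptive field on the input at this output position is [4 8 5 / 4 4 1 / 1 9 8]. Elementwise product with the kernel and sum: 4·-1 + 8·1 + 5·2 + 4·-1 + 4·1 + 1·-1 + 1·-1.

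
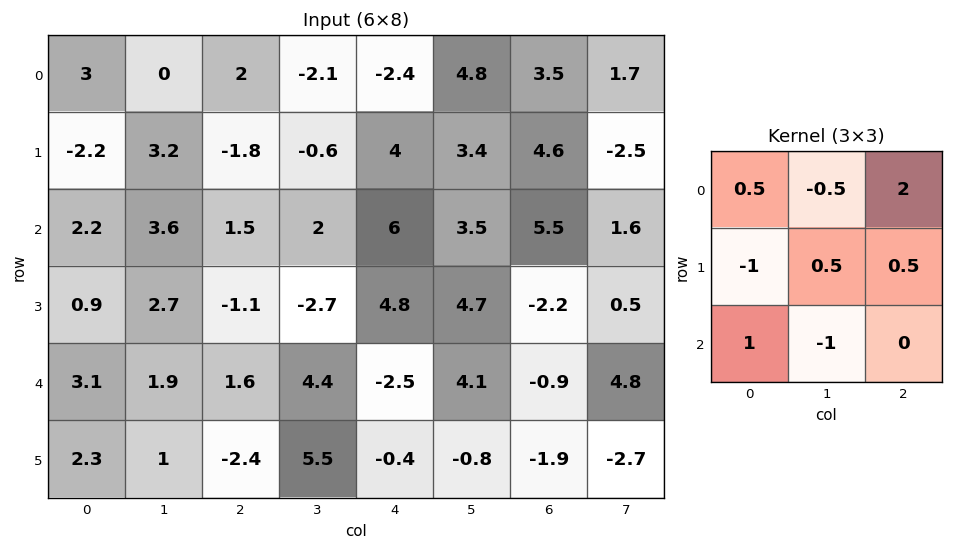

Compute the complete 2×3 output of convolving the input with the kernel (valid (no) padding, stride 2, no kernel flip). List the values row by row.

7 0.25 5.9
3.4 11.1 2.1

Output[0,0]: The receptive field on the input at this output position is [3 0 2 / -2.2 3.2 -1.8 / 2.2 3.6 1.5]. Elementwise product with the kernel and sum: 3·0.5 + 0·-0.5 + 2·2 + -2.2·-1 + 3.2·0.5 + -1.8·0.5 + 2.2·1 + 3.6·-1.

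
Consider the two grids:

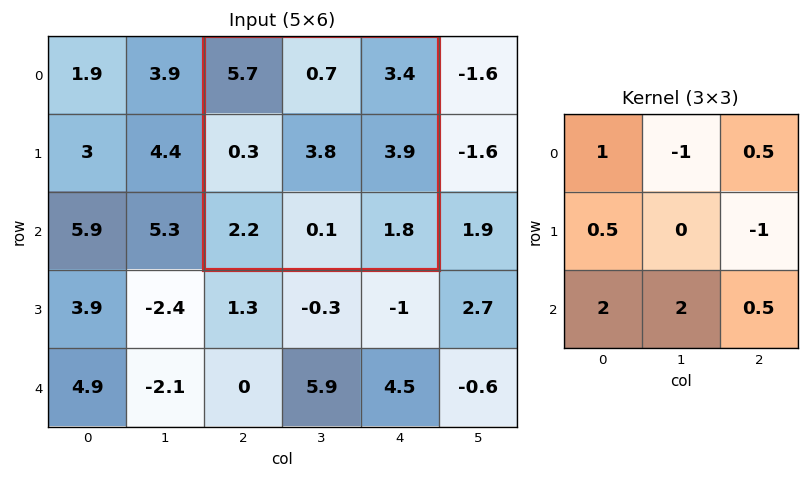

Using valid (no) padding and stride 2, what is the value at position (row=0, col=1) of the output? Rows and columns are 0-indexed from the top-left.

The receptive field on the input at this output position is [5.7 0.7 3.4 / 0.3 3.8 3.9 / 2.2 0.1 1.8]. Elementwise product with the kernel and sum: 5.7·1 + 0.7·-1 + 3.4·0.5 + 0.3·0.5 + 3.9·-1 + 2.2·2 + 0.1·2 + 1.8·0.5.

8.45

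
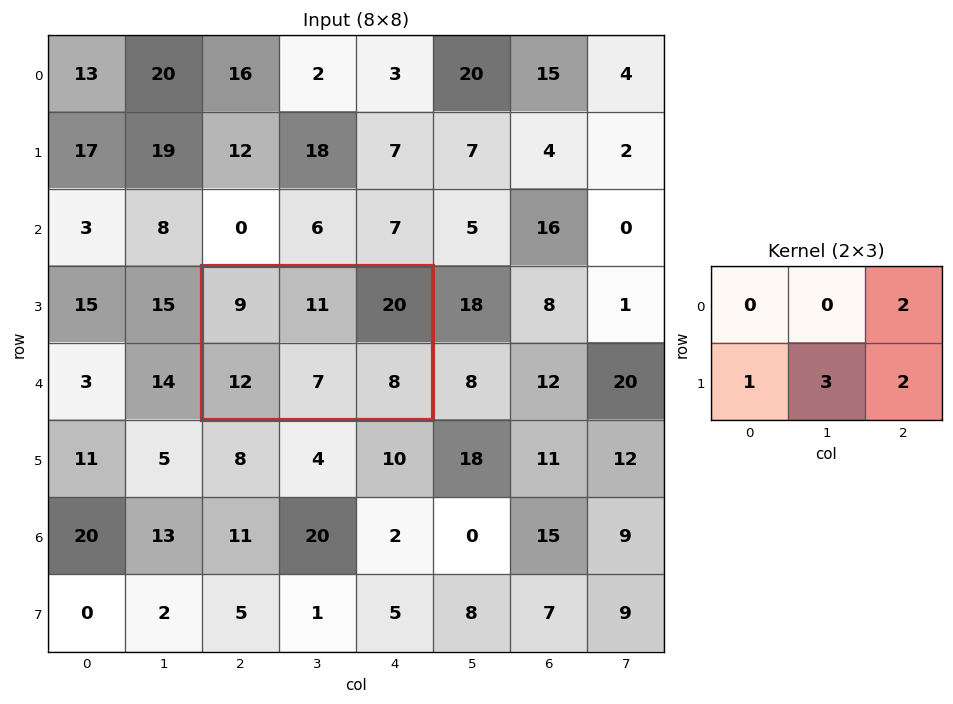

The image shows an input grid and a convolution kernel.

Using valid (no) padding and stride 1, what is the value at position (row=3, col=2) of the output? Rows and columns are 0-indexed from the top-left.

89

The receptive field on the input at this output position is [9 11 20 / 12 7 8]. Elementwise product with the kernel and sum: 20·2 + 12·1 + 7·3 + 8·2.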